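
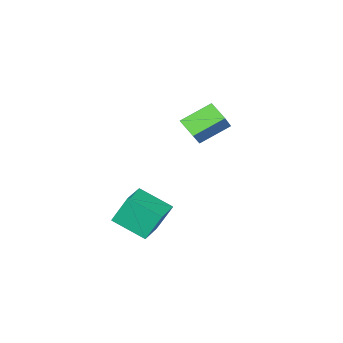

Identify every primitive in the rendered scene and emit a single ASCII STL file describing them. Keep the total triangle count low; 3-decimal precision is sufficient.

solid 
facet normal -0.525 -0.523 -0.671
outer loop
vertex -1.279 -1.467 0.863
vertex -2.954 -1.063 1.859
vertex -1.434 -0.441 0.185
endloop
endfacet
facet normal 0.842 -0.203 -0.500
outer loop
vertex -0.326 0.663 1.601
vertex -1.279 -1.467 0.863
vertex -1.434 -0.441 0.185
endloop
endfacet
facet normal -0.526 -0.523 -0.671
outer loop
vertex -1.434 -0.441 0.185
vertex -2.954 -1.063 1.859
vertex -3.109 -0.036 1.181
endloop
endfacet
facet normal -0.125 0.828 -0.547
outer loop
vertex -3.109 -0.036 1.181
vertex -0.326 0.663 1.601
vertex -1.434 -0.441 0.185
endloop
endfacet
facet normal 0.126 -0.828 0.547
outer loop
vertex -1.279 -1.467 0.863
vertex -1.846 0.041 3.275
vertex -2.954 -1.063 1.859
endloop
endfacet
facet normal 0.842 -0.203 -0.500
outer loop
vertex -0.171 -0.364 2.279
vertex -1.279 -1.467 0.863
vertex -0.326 0.663 1.601
endloop
endfacet
facet normal 0.125 -0.828 0.547
outer loop
vertex -0.171 -0.364 2.279
vertex -1.846 0.041 3.275
vertex -1.279 -1.467 0.863
endloop
endfacet
facet normal -0.842 0.203 0.500
outer loop
vertex -2.954 -1.063 1.859
vertex -1.846 0.041 3.275
vertex -3.109 -0.036 1.181
endloop
endfacet
facet normal -0.125 0.828 -0.547
outer loop
vertex -2.001 1.067 2.597
vertex -0.326 0.663 1.601
vertex -3.109 -0.036 1.181
endloop
endfacet
facet normal -0.842 0.203 0.500
outer loop
vertex -3.109 -0.036 1.181
vertex -1.846 0.041 3.275
vertex -2.001 1.067 2.597
endloop
endfacet
facet normal 0.525 0.523 0.672
outer loop
vertex -2.001 1.067 2.597
vertex -0.171 -0.364 2.279
vertex -0.326 0.663 1.601
endloop
endfacet
facet normal 0.526 0.523 0.671
outer loop
vertex -1.846 0.041 3.275
vertex -0.171 -0.364 2.279
vertex -2.001 1.067 2.597
endloop
endfacet
facet normal -0.507 0.746 -0.432
outer loop
vertex 2.491 3.268 -1.37
vertex 3.683 4.166 -1.218
vertex 3.123 2.716 -3.064
endloop
endfacet
facet normal -0.795 -0.599 -0.101
outer loop
vertex 4.157 1.194 -2.182
vertex 2.491 3.268 -1.37
vertex 3.123 2.716 -3.064
endloop
endfacet
facet normal -0.507 0.746 -0.432
outer loop
vertex 3.123 2.716 -3.064
vertex 3.683 4.166 -1.218
vertex 4.315 3.614 -2.911
endloop
endfacet
facet normal 0.335 -0.292 -0.896
outer loop
vertex 4.315 3.614 -2.911
vertex 4.157 1.194 -2.182
vertex 3.123 2.716 -3.064
endloop
endfacet
facet normal -0.334 0.292 0.896
outer loop
vertex 2.491 3.268 -1.37
vertex 4.717 2.644 -0.336
vertex 3.683 4.166 -1.218
endloop
endfacet
facet normal -0.795 -0.599 -0.101
outer loop
vertex 3.525 1.746 -0.489
vertex 2.491 3.268 -1.37
vertex 4.157 1.194 -2.182
endloop
endfacet
facet normal -0.335 0.291 0.896
outer loop
vertex 3.525 1.746 -0.489
vertex 4.717 2.644 -0.336
vertex 2.491 3.268 -1.37
endloop
endfacet
facet normal 0.795 0.599 0.101
outer loop
vertex 3.683 4.166 -1.218
vertex 4.717 2.644 -0.336
vertex 4.315 3.614 -2.911
endloop
endfacet
facet normal 0.334 -0.292 -0.896
outer loop
vertex 5.349 2.092 -2.03
vertex 4.157 1.194 -2.182
vertex 4.315 3.614 -2.911
endloop
endfacet
facet normal 0.795 0.599 0.101
outer loop
vertex 4.315 3.614 -2.911
vertex 4.717 2.644 -0.336
vertex 5.349 2.092 -2.03
endloop
endfacet
facet normal 0.507 -0.746 0.432
outer loop
vertex 5.349 2.092 -2.03
vertex 3.525 1.746 -0.489
vertex 4.157 1.194 -2.182
endloop
endfacet
facet normal 0.507 -0.746 0.432
outer loop
vertex 4.717 2.644 -0.336
vertex 3.525 1.746 -0.489
vertex 5.349 2.092 -2.03
endloop
endfacet

endsolid


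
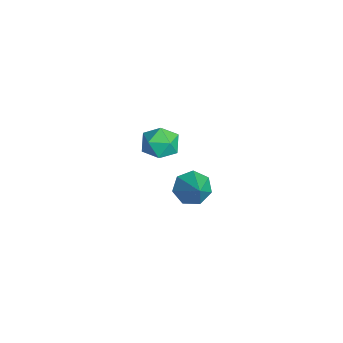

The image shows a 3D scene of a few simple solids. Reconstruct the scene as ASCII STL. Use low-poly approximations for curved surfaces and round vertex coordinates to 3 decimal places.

solid 
facet normal 0.178 0.558 0.811
outer loop
vertex -3.715 -1.871 -1.745
vertex -3.803 -2.847 -1.054
vertex -2.74 -2.527 -1.507
endloop
endfacet
facet normal 0.502 0.832 0.238
outer loop
vertex -3.715 -1.871 -1.745
vertex -2.74 -2.527 -1.507
vertex -2.921 -2.102 -2.613
endloop
endfacet
facet normal 0.003 0.967 -0.255
outer loop
vertex -3.715 -1.871 -1.745
vertex -2.921 -2.102 -2.613
vertex -4.096 -2.159 -2.844
endloop
endfacet
facet normal -0.630 0.776 0.015
outer loop
vertex -3.715 -1.871 -1.745
vertex -4.096 -2.159 -2.844
vertex -4.641 -2.62 -1.881
endloop
endfacet
facet normal -0.522 0.524 0.673
outer loop
vertex -3.715 -1.871 -1.745
vertex -4.641 -2.62 -1.881
vertex -3.803 -2.847 -1.054
endloop
endfacet
facet normal 0.942 0.335 -0.025
outer loop
vertex -2.921 -2.102 -2.613
vertex -2.74 -2.527 -1.507
vertex -2.519 -3.22 -2.459
endloop
endfacet
facet normal 0.417 -0.109 0.902
outer loop
vertex -2.74 -2.527 -1.507
vertex -3.803 -2.847 -1.054
vertex -3.064 -3.681 -1.496
endloop
endfacet
facet normal -0.715 -0.163 0.680
outer loop
vertex -3.803 -2.847 -1.054
vertex -4.641 -2.62 -1.881
vertex -4.239 -3.738 -1.727
endloop
endfacet
facet normal -0.889 0.246 -0.386
outer loop
vertex -4.641 -2.62 -1.881
vertex -4.096 -2.159 -2.844
vertex -4.42 -3.313 -2.833
endloop
endfacet
facet normal 0.135 0.554 -0.821
outer loop
vertex -4.096 -2.159 -2.844
vertex -2.921 -2.102 -2.613
vertex -3.357 -2.993 -3.286
endloop
endfacet
facet normal 0.630 -0.776 -0.015
outer loop
vertex -3.445 -3.969 -2.595
vertex -2.519 -3.22 -2.459
vertex -3.064 -3.681 -1.496
endloop
endfacet
facet normal -0.003 -0.967 0.255
outer loop
vertex -3.445 -3.969 -2.595
vertex -3.064 -3.681 -1.496
vertex -4.239 -3.738 -1.727
endloop
endfacet
facet normal -0.502 -0.832 -0.238
outer loop
vertex -3.445 -3.969 -2.595
vertex -4.239 -3.738 -1.727
vertex -4.42 -3.313 -2.833
endloop
endfacet
facet normal -0.178 -0.558 -0.811
outer loop
vertex -3.445 -3.969 -2.595
vertex -4.42 -3.313 -2.833
vertex -3.357 -2.993 -3.286
endloop
endfacet
facet normal 0.522 -0.524 -0.673
outer loop
vertex -3.445 -3.969 -2.595
vertex -3.357 -2.993 -3.286
vertex -2.519 -3.22 -2.459
endloop
endfacet
facet normal 0.889 -0.246 0.386
outer loop
vertex -3.064 -3.681 -1.496
vertex -2.519 -3.22 -2.459
vertex -2.74 -2.527 -1.507
endloop
endfacet
facet normal -0.135 -0.554 0.821
outer loop
vertex -4.239 -3.738 -1.727
vertex -3.064 -3.681 -1.496
vertex -3.803 -2.847 -1.054
endloop
endfacet
facet normal -0.942 -0.335 0.025
outer loop
vertex -4.42 -3.313 -2.833
vertex -4.239 -3.738 -1.727
vertex -4.641 -2.62 -1.881
endloop
endfacet
facet normal -0.417 0.109 -0.902
outer loop
vertex -3.357 -2.993 -3.286
vertex -4.42 -3.313 -2.833
vertex -4.096 -2.159 -2.844
endloop
endfacet
facet normal 0.715 0.163 -0.680
outer loop
vertex -2.519 -3.22 -2.459
vertex -3.357 -2.993 -3.286
vertex -2.921 -2.102 -2.613
endloop
endfacet
facet normal -0.785 -0.023 -0.619
outer loop
vertex 3.252 -2.222 -1.115
vertex 2.624 -2.503 -0.309
vertex 2.865 -1.529 -0.65
endloop
endfacet
facet normal 0.746 0.604 -0.280
outer loop
vertex 3.252 -2.222 -1.115
vertex 2.865 -1.529 -0.65
vertex 4.216 -2.457 0.949
endloop
endfacet
facet normal -0.785 -0.023 -0.619
outer loop
vertex 2.865 -1.529 -0.65
vertex 2.624 -2.503 -0.309
vertex 2.297 -1.569 0.071
endloop
endfacet
facet normal 0.294 0.913 0.282
outer loop
vertex 2.865 -1.529 -0.65
vertex 2.297 -1.569 0.071
vertex 4.216 -2.457 0.949
endloop
endfacet
facet normal -0.785 -0.023 -0.620
outer loop
vertex 2.297 -1.569 0.071
vertex 2.624 -2.503 -0.309
vertex 1.974 -2.312 0.507
endloop
endfacet
facet normal -0.129 0.543 0.830
outer loop
vertex 2.297 -1.569 0.071
vertex 1.974 -2.312 0.507
vertex 4.216 -2.457 0.949
endloop
endfacet
facet normal -0.785 -0.023 -0.620
outer loop
vertex 1.974 -2.312 0.507
vertex 2.624 -2.503 -0.309
vertex 2.141 -3.199 0.328
endloop
endfacet
facet normal -0.203 -0.230 0.952
outer loop
vertex 1.974 -2.312 0.507
vertex 2.141 -3.199 0.328
vertex 4.216 -2.457 0.949
endloop
endfacet
facet normal -0.785 -0.023 -0.620
outer loop
vertex 2.141 -3.199 0.328
vertex 2.624 -2.503 -0.309
vertex 2.671 -3.562 -0.33
endloop
endfacet
facet normal 0.127 -0.821 0.556
outer loop
vertex 2.141 -3.199 0.328
vertex 2.671 -3.562 -0.33
vertex 4.216 -2.457 0.949
endloop
endfacet
facet normal -0.785 -0.023 -0.619
outer loop
vertex 2.671 -3.562 -0.33
vertex 2.624 -2.503 -0.309
vertex 3.166 -3.127 -0.973
endloop
endfacet
facet normal 0.613 -0.787 -0.061
outer loop
vertex 2.671 -3.562 -0.33
vertex 3.166 -3.127 -0.973
vertex 4.216 -2.457 0.949
endloop
endfacet
facet normal -0.785 -0.023 -0.619
outer loop
vertex 3.166 -3.127 -0.973
vertex 2.624 -2.503 -0.309
vertex 3.252 -2.222 -1.115
endloop
endfacet
facet normal 0.889 -0.152 -0.432
outer loop
vertex 3.166 -3.127 -0.973
vertex 3.252 -2.222 -1.115
vertex 4.216 -2.457 0.949
endloop
endfacet

endsolid


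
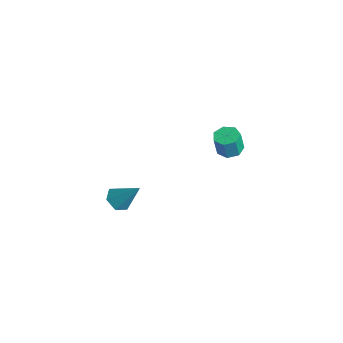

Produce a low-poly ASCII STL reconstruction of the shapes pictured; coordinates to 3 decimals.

solid 
facet normal -0.488 -0.433 -0.758
outer loop
vertex 3.449 -3.246 2.328
vertex 2.894 -3.484 2.821
vertex 2.83 -2.792 2.467
endloop
endfacet
facet normal 0.508 0.795 -0.332
outer loop
vertex 3.449 -3.246 2.328
vertex 2.83 -2.792 2.467
vertex 3.806 -2.676 4.239
endloop
endfacet
facet normal -0.488 -0.433 -0.758
outer loop
vertex 2.83 -2.792 2.467
vertex 2.894 -3.484 2.821
vertex 2.275 -3.031 2.961
endloop
endfacet
facet normal -0.310 0.945 0.109
outer loop
vertex 2.83 -2.792 2.467
vertex 2.275 -3.031 2.961
vertex 3.806 -2.676 4.239
endloop
endfacet
facet normal -0.488 -0.433 -0.758
outer loop
vertex 2.275 -3.031 2.961
vertex 2.894 -3.484 2.821
vertex 2.339 -3.723 3.315
endloop
endfacet
facet normal -0.652 0.297 0.698
outer loop
vertex 2.275 -3.031 2.961
vertex 2.339 -3.723 3.315
vertex 3.806 -2.676 4.239
endloop
endfacet
facet normal -0.488 -0.432 -0.758
outer loop
vertex 2.339 -3.723 3.315
vertex 2.894 -3.484 2.821
vertex 2.958 -4.177 3.175
endloop
endfacet
facet normal -0.176 -0.501 0.847
outer loop
vertex 2.339 -3.723 3.315
vertex 2.958 -4.177 3.175
vertex 3.806 -2.676 4.239
endloop
endfacet
facet normal -0.489 -0.432 -0.758
outer loop
vertex 2.958 -4.177 3.175
vertex 2.894 -3.484 2.821
vertex 3.512 -3.938 2.681
endloop
endfacet
facet normal 0.642 -0.650 0.406
outer loop
vertex 2.958 -4.177 3.175
vertex 3.512 -3.938 2.681
vertex 3.806 -2.676 4.239
endloop
endfacet
facet normal -0.489 -0.431 -0.758
outer loop
vertex 3.512 -3.938 2.681
vertex 2.894 -3.484 2.821
vertex 3.449 -3.246 2.328
endloop
endfacet
facet normal 0.983 -0.004 -0.183
outer loop
vertex 3.512 -3.938 2.681
vertex 3.449 -3.246 2.328
vertex 3.806 -2.676 4.239
endloop
endfacet
facet normal -0.021 0.187 -0.982
outer loop
vertex 2.055 4.079 2.452
vertex 1.297 3.942 2.442
vertex 1.663 4.609 2.561
endloop
endfacet
facet normal 0.810 0.579 0.094
outer loop
vertex 2.055 4.079 2.452
vertex 1.663 4.609 2.561
vertex 2.081 3.835 3.729
endloop
endfacet
facet normal 0.809 0.580 0.095
outer loop
vertex 2.081 3.835 3.729
vertex 1.663 4.609 2.561
vertex 1.688 4.365 3.838
endloop
endfacet
facet normal 0.020 -0.187 0.982
outer loop
vertex 2.081 3.835 3.729
vertex 1.688 4.365 3.838
vertex 1.323 3.698 3.718
endloop
endfacet
facet normal -0.020 0.186 -0.982
outer loop
vertex 1.663 4.609 2.561
vertex 1.297 3.942 2.442
vertex 0.995 4.636 2.58
endloop
endfacet
facet normal 0.045 0.981 0.187
outer loop
vertex 1.663 4.609 2.561
vertex 0.995 4.636 2.58
vertex 1.688 4.365 3.838
endloop
endfacet
facet normal 0.046 0.981 0.186
outer loop
vertex 1.688 4.365 3.838
vertex 0.995 4.636 2.58
vertex 1.021 4.393 3.857
endloop
endfacet
facet normal 0.020 -0.188 0.982
outer loop
vertex 1.688 4.365 3.838
vertex 1.021 4.393 3.857
vertex 1.323 3.698 3.718
endloop
endfacet
facet normal -0.020 0.187 -0.982
outer loop
vertex 0.995 4.636 2.58
vertex 1.297 3.942 2.442
vertex 0.555 4.141 2.495
endloop
endfacet
facet normal -0.752 0.645 0.138
outer loop
vertex 0.995 4.636 2.58
vertex 0.555 4.141 2.495
vertex 1.021 4.393 3.857
endloop
endfacet
facet normal -0.753 0.644 0.138
outer loop
vertex 1.021 4.393 3.857
vertex 0.555 4.141 2.495
vertex 0.581 3.897 3.771
endloop
endfacet
facet normal 0.020 -0.188 0.982
outer loop
vertex 1.021 4.393 3.857
vertex 0.581 3.897 3.771
vertex 1.323 3.698 3.718
endloop
endfacet
facet normal -0.020 0.188 -0.982
outer loop
vertex 0.555 4.141 2.495
vertex 1.297 3.942 2.442
vertex 0.674 3.496 2.369
endloop
endfacet
facet normal -0.984 -0.179 -0.014
outer loop
vertex 0.555 4.141 2.495
vertex 0.674 3.496 2.369
vertex 0.581 3.897 3.771
endloop
endfacet
facet normal -0.984 -0.179 -0.014
outer loop
vertex 0.581 3.897 3.771
vertex 0.674 3.496 2.369
vertex 0.7 3.252 3.646
endloop
endfacet
facet normal 0.020 -0.187 0.982
outer loop
vertex 0.581 3.897 3.771
vertex 0.7 3.252 3.646
vertex 1.323 3.698 3.718
endloop
endfacet
facet normal -0.019 0.188 -0.982
outer loop
vertex 0.674 3.496 2.369
vertex 1.297 3.942 2.442
vertex 1.262 3.186 2.298
endloop
endfacet
facet normal -0.475 -0.866 -0.156
outer loop
vertex 0.674 3.496 2.369
vertex 1.262 3.186 2.298
vertex 0.7 3.252 3.646
endloop
endfacet
facet normal -0.474 -0.867 -0.155
outer loop
vertex 0.7 3.252 3.646
vertex 1.262 3.186 2.298
vertex 1.288 2.943 3.575
endloop
endfacet
facet normal 0.020 -0.187 0.982
outer loop
vertex 0.7 3.252 3.646
vertex 1.288 2.943 3.575
vertex 1.323 3.698 3.718
endloop
endfacet
facet normal -0.020 0.188 -0.982
outer loop
vertex 1.262 3.186 2.298
vertex 1.297 3.942 2.442
vertex 1.876 3.446 2.335
endloop
endfacet
facet normal 0.393 -0.902 -0.180
outer loop
vertex 1.262 3.186 2.298
vertex 1.876 3.446 2.335
vertex 1.288 2.943 3.575
endloop
endfacet
facet normal 0.391 -0.902 -0.180
outer loop
vertex 1.288 2.943 3.575
vertex 1.876 3.446 2.335
vertex 1.902 3.202 3.612
endloop
endfacet
facet normal 0.020 -0.187 0.982
outer loop
vertex 1.288 2.943 3.575
vertex 1.902 3.202 3.612
vertex 1.323 3.698 3.718
endloop
endfacet
facet normal -0.021 0.187 -0.982
outer loop
vertex 1.876 3.446 2.335
vertex 1.297 3.942 2.442
vertex 2.055 4.079 2.452
endloop
endfacet
facet normal 0.963 -0.260 -0.069
outer loop
vertex 1.876 3.446 2.335
vertex 2.055 4.079 2.452
vertex 1.902 3.202 3.612
endloop
endfacet
facet normal 0.963 -0.260 -0.069
outer loop
vertex 1.902 3.202 3.612
vertex 2.055 4.079 2.452
vertex 2.081 3.835 3.729
endloop
endfacet
facet normal 0.020 -0.187 0.982
outer loop
vertex 1.902 3.202 3.612
vertex 2.081 3.835 3.729
vertex 1.323 3.698 3.718
endloop
endfacet

endsolid


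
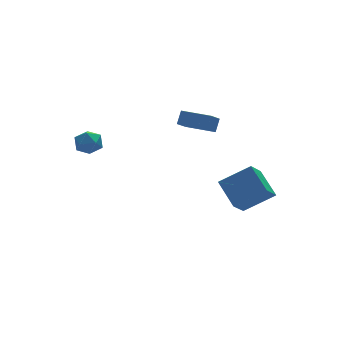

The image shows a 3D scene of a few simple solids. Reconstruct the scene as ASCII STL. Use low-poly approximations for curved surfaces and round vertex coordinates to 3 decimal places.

solid 
facet normal -0.448 -0.411 -0.794
outer loop
vertex 2.627 0.119 3.106
vertex 1.493 1.476 3.043
vertex 3.4 0.73 2.354
endloop
endfacet
facet normal 0.641 -0.767 0.036
outer loop
vertex 3.807 1.104 3.077
vertex 2.627 0.119 3.106
vertex 3.4 0.73 2.354
endloop
endfacet
facet normal -0.448 -0.411 -0.794
outer loop
vertex 3.4 0.73 2.354
vertex 1.493 1.476 3.043
vertex 2.266 2.087 2.291
endloop
endfacet
facet normal 0.624 0.493 -0.606
outer loop
vertex 2.266 2.087 2.291
vertex 3.807 1.104 3.077
vertex 3.4 0.73 2.354
endloop
endfacet
facet normal -0.624 -0.493 0.606
outer loop
vertex 2.627 0.119 3.106
vertex 1.9 1.85 3.766
vertex 1.493 1.476 3.043
endloop
endfacet
facet normal 0.641 -0.767 0.036
outer loop
vertex 3.034 0.493 3.829
vertex 2.627 0.119 3.106
vertex 3.807 1.104 3.077
endloop
endfacet
facet normal -0.624 -0.493 0.606
outer loop
vertex 3.034 0.493 3.829
vertex 1.9 1.85 3.766
vertex 2.627 0.119 3.106
endloop
endfacet
facet normal -0.641 0.767 -0.036
outer loop
vertex 1.493 1.476 3.043
vertex 1.9 1.85 3.766
vertex 2.266 2.087 2.291
endloop
endfacet
facet normal 0.624 0.493 -0.606
outer loop
vertex 2.673 2.461 3.014
vertex 3.807 1.104 3.077
vertex 2.266 2.087 2.291
endloop
endfacet
facet normal -0.641 0.767 -0.036
outer loop
vertex 2.266 2.087 2.291
vertex 1.9 1.85 3.766
vertex 2.673 2.461 3.014
endloop
endfacet
facet normal 0.448 0.411 0.794
outer loop
vertex 2.673 2.461 3.014
vertex 3.034 0.493 3.829
vertex 3.807 1.104 3.077
endloop
endfacet
facet normal 0.448 0.411 0.794
outer loop
vertex 1.9 1.85 3.766
vertex 3.034 0.493 3.829
vertex 2.673 2.461 3.014
endloop
endfacet
facet normal -0.586 -0.454 0.672
outer loop
vertex 3.812 -2.717 1.606
vertex 2.181 -2.211 0.526
vertex 3.948 -4.29 0.662
endloop
endfacet
facet normal 0.807 -0.251 0.534
outer loop
vertex 4.879 -3.569 -0.406
vertex 3.812 -2.717 1.606
vertex 3.948 -4.29 0.662
endloop
endfacet
facet normal -0.585 -0.454 0.672
outer loop
vertex 3.948 -4.29 0.662
vertex 2.181 -2.211 0.526
vertex 2.317 -3.784 -0.417
endloop
endfacet
facet normal 0.074 -0.855 -0.513
outer loop
vertex 2.317 -3.784 -0.417
vertex 4.879 -3.569 -0.406
vertex 3.948 -4.29 0.662
endloop
endfacet
facet normal -0.074 0.855 0.513
outer loop
vertex 3.812 -2.717 1.606
vertex 3.112 -1.49 -0.542
vertex 2.181 -2.211 0.526
endloop
endfacet
facet normal 0.807 -0.250 0.534
outer loop
vertex 4.743 -1.996 0.537
vertex 3.812 -2.717 1.606
vertex 4.879 -3.569 -0.406
endloop
endfacet
facet normal -0.074 0.855 0.513
outer loop
vertex 4.743 -1.996 0.537
vertex 3.112 -1.49 -0.542
vertex 3.812 -2.717 1.606
endloop
endfacet
facet normal -0.807 0.251 -0.534
outer loop
vertex 2.181 -2.211 0.526
vertex 3.112 -1.49 -0.542
vertex 2.317 -3.784 -0.417
endloop
endfacet
facet normal 0.074 -0.855 -0.513
outer loop
vertex 3.248 -3.063 -1.486
vertex 4.879 -3.569 -0.406
vertex 2.317 -3.784 -0.417
endloop
endfacet
facet normal -0.807 0.251 -0.534
outer loop
vertex 2.317 -3.784 -0.417
vertex 3.112 -1.49 -0.542
vertex 3.248 -3.063 -1.486
endloop
endfacet
facet normal 0.586 0.453 -0.672
outer loop
vertex 3.248 -3.063 -1.486
vertex 4.743 -1.996 0.537
vertex 4.879 -3.569 -0.406
endloop
endfacet
facet normal 0.585 0.454 -0.672
outer loop
vertex 3.112 -1.49 -0.542
vertex 4.743 -1.996 0.537
vertex 3.248 -3.063 -1.486
endloop
endfacet
facet normal 0.383 0.272 0.883
outer loop
vertex -2.996 2.988 2.741
vertex -3.324 2.288 3.099
vertex -2.541 2.268 2.765
endloop
endfacet
facet normal 0.788 0.509 0.346
outer loop
vertex -2.996 2.988 2.741
vertex -2.541 2.268 2.765
vertex -2.542 2.748 2.061
endloop
endfacet
facet normal 0.380 0.922 -0.072
outer loop
vertex -2.996 2.988 2.741
vertex -2.542 2.748 2.061
vertex -3.327 3.064 1.961
endloop
endfacet
facet normal -0.275 0.938 0.208
outer loop
vertex -2.996 2.988 2.741
vertex -3.327 3.064 1.961
vertex -3.81 2.78 2.602
endloop
endfacet
facet normal -0.273 0.536 0.798
outer loop
vertex -2.996 2.988 2.741
vertex -3.81 2.78 2.602
vertex -3.324 2.288 3.099
endloop
endfacet
facet normal 0.998 -0.054 -0.038
outer loop
vertex -2.542 2.748 2.061
vertex -2.541 2.268 2.765
vertex -2.59 1.9 1.998
endloop
endfacet
facet normal 0.343 -0.440 0.830
outer loop
vertex -2.541 2.268 2.765
vertex -3.324 2.288 3.099
vertex -3.073 1.616 2.639
endloop
endfacet
facet normal -0.720 -0.011 0.694
outer loop
vertex -3.324 2.288 3.099
vertex -3.81 2.78 2.602
vertex -3.858 1.932 2.539
endloop
endfacet
facet normal -0.723 0.640 -0.261
outer loop
vertex -3.81 2.78 2.602
vertex -3.327 3.064 1.961
vertex -3.859 2.412 1.835
endloop
endfacet
facet normal 0.338 0.614 -0.713
outer loop
vertex -3.327 3.064 1.961
vertex -2.542 2.748 2.061
vertex -3.076 2.392 1.501
endloop
endfacet
facet normal 0.275 -0.938 -0.208
outer loop
vertex -3.404 1.692 1.859
vertex -2.59 1.9 1.998
vertex -3.073 1.616 2.639
endloop
endfacet
facet normal -0.380 -0.922 0.072
outer loop
vertex -3.404 1.692 1.859
vertex -3.073 1.616 2.639
vertex -3.858 1.932 2.539
endloop
endfacet
facet normal -0.788 -0.509 -0.346
outer loop
vertex -3.404 1.692 1.859
vertex -3.858 1.932 2.539
vertex -3.859 2.412 1.835
endloop
endfacet
facet normal -0.383 -0.272 -0.883
outer loop
vertex -3.404 1.692 1.859
vertex -3.859 2.412 1.835
vertex -3.076 2.392 1.501
endloop
endfacet
facet normal 0.273 -0.536 -0.798
outer loop
vertex -3.404 1.692 1.859
vertex -3.076 2.392 1.501
vertex -2.59 1.9 1.998
endloop
endfacet
facet normal 0.723 -0.640 0.261
outer loop
vertex -3.073 1.616 2.639
vertex -2.59 1.9 1.998
vertex -2.541 2.268 2.765
endloop
endfacet
facet normal -0.338 -0.614 0.713
outer loop
vertex -3.858 1.932 2.539
vertex -3.073 1.616 2.639
vertex -3.324 2.288 3.099
endloop
endfacet
facet normal -0.998 0.054 0.038
outer loop
vertex -3.859 2.412 1.835
vertex -3.858 1.932 2.539
vertex -3.81 2.78 2.602
endloop
endfacet
facet normal -0.343 0.440 -0.830
outer loop
vertex -3.076 2.392 1.501
vertex -3.859 2.412 1.835
vertex -3.327 3.064 1.961
endloop
endfacet
facet normal 0.720 0.011 -0.694
outer loop
vertex -2.59 1.9 1.998
vertex -3.076 2.392 1.501
vertex -2.542 2.748 2.061
endloop
endfacet

endsolid


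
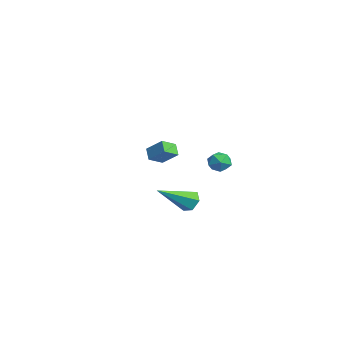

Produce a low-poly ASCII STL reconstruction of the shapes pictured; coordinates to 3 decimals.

solid 
facet normal -0.183 0.841 -0.508
outer loop
vertex 4.022 -0.591 -1.657
vertex 3.459 -0.511 -1.322
vertex 4.02 -0.25 -1.092
endloop
endfacet
facet normal 0.997 -0.070 0.046
outer loop
vertex 4.022 -0.591 -1.657
vertex 4.02 -0.25 -1.092
vertex 3.841 -2.269 -0.258
endloop
endfacet
facet normal -0.183 0.841 -0.508
outer loop
vertex 4.02 -0.25 -1.092
vertex 3.459 -0.511 -1.322
vertex 3.457 -0.17 -0.757
endloop
endfacet
facet normal 0.520 0.286 0.805
outer loop
vertex 4.02 -0.25 -1.092
vertex 3.457 -0.17 -0.757
vertex 3.841 -2.269 -0.258
endloop
endfacet
facet normal -0.182 0.842 -0.509
outer loop
vertex 3.457 -0.17 -0.757
vertex 3.459 -0.511 -1.322
vertex 2.896 -0.43 -0.987
endloop
endfacet
facet normal -0.428 0.134 0.894
outer loop
vertex 3.457 -0.17 -0.757
vertex 2.896 -0.43 -0.987
vertex 3.841 -2.269 -0.258
endloop
endfacet
facet normal -0.182 0.841 -0.510
outer loop
vertex 2.896 -0.43 -0.987
vertex 3.459 -0.511 -1.322
vertex 2.899 -0.772 -1.552
endloop
endfacet
facet normal -0.900 -0.375 0.222
outer loop
vertex 2.896 -0.43 -0.987
vertex 2.899 -0.772 -1.552
vertex 3.841 -2.269 -0.258
endloop
endfacet
facet normal -0.183 0.841 -0.509
outer loop
vertex 2.899 -0.772 -1.552
vertex 3.459 -0.511 -1.322
vertex 3.462 -0.852 -1.887
endloop
endfacet
facet normal -0.423 -0.730 -0.537
outer loop
vertex 2.899 -0.772 -1.552
vertex 3.462 -0.852 -1.887
vertex 3.841 -2.269 -0.258
endloop
endfacet
facet normal -0.183 0.841 -0.509
outer loop
vertex 3.462 -0.852 -1.887
vertex 3.459 -0.511 -1.322
vertex 4.022 -0.591 -1.657
endloop
endfacet
facet normal 0.526 -0.577 -0.625
outer loop
vertex 3.462 -0.852 -1.887
vertex 4.022 -0.591 -1.657
vertex 3.841 -2.269 -0.258
endloop
endfacet
facet normal -0.270 0.658 0.703
outer loop
vertex 1.857 1.992 0.614
vertex 1.628 1.48 1.005
vertex 2.277 1.688 1.06
endloop
endfacet
facet normal 0.294 0.896 0.334
outer loop
vertex 1.857 1.992 0.614
vertex 2.277 1.688 1.06
vertex 2.501 1.848 0.434
endloop
endfacet
facet normal 0.108 0.929 -0.355
outer loop
vertex 1.857 1.992 0.614
vertex 2.501 1.848 0.434
vertex 1.99 1.739 -0.007
endloop
endfacet
facet normal -0.569 0.712 -0.412
outer loop
vertex 1.857 1.992 0.614
vertex 1.99 1.739 -0.007
vertex 1.451 1.512 0.346
endloop
endfacet
facet normal -0.803 0.544 0.242
outer loop
vertex 1.857 1.992 0.614
vertex 1.451 1.512 0.346
vertex 1.628 1.48 1.005
endloop
endfacet
facet normal 0.818 0.415 0.399
outer loop
vertex 2.501 1.848 0.434
vertex 2.277 1.688 1.06
vertex 2.669 1.248 0.714
endloop
endfacet
facet normal -0.094 0.031 0.995
outer loop
vertex 2.277 1.688 1.06
vertex 1.628 1.48 1.005
vertex 2.13 1.021 1.067
endloop
endfacet
facet normal -0.956 -0.151 0.250
outer loop
vertex 1.628 1.48 1.005
vertex 1.451 1.512 0.346
vertex 1.619 0.912 0.626
endloop
endfacet
facet normal -0.579 0.119 -0.807
outer loop
vertex 1.451 1.512 0.346
vertex 1.99 1.739 -0.007
vertex 1.843 1.072 0.0
endloop
endfacet
facet normal 0.517 0.469 -0.716
outer loop
vertex 1.99 1.739 -0.007
vertex 2.501 1.848 0.434
vertex 2.492 1.28 0.055
endloop
endfacet
facet normal 0.569 -0.712 0.412
outer loop
vertex 2.263 0.768 0.446
vertex 2.669 1.248 0.714
vertex 2.13 1.021 1.067
endloop
endfacet
facet normal -0.108 -0.929 0.355
outer loop
vertex 2.263 0.768 0.446
vertex 2.13 1.021 1.067
vertex 1.619 0.912 0.626
endloop
endfacet
facet normal -0.294 -0.896 -0.334
outer loop
vertex 2.263 0.768 0.446
vertex 1.619 0.912 0.626
vertex 1.843 1.072 0.0
endloop
endfacet
facet normal 0.270 -0.658 -0.703
outer loop
vertex 2.263 0.768 0.446
vertex 1.843 1.072 0.0
vertex 2.492 1.28 0.055
endloop
endfacet
facet normal 0.803 -0.544 -0.242
outer loop
vertex 2.263 0.768 0.446
vertex 2.492 1.28 0.055
vertex 2.669 1.248 0.714
endloop
endfacet
facet normal 0.579 -0.119 0.807
outer loop
vertex 2.13 1.021 1.067
vertex 2.669 1.248 0.714
vertex 2.277 1.688 1.06
endloop
endfacet
facet normal -0.517 -0.469 0.716
outer loop
vertex 1.619 0.912 0.626
vertex 2.13 1.021 1.067
vertex 1.628 1.48 1.005
endloop
endfacet
facet normal -0.818 -0.415 -0.399
outer loop
vertex 1.843 1.072 0.0
vertex 1.619 0.912 0.626
vertex 1.451 1.512 0.346
endloop
endfacet
facet normal 0.094 -0.031 -0.995
outer loop
vertex 2.492 1.28 0.055
vertex 1.843 1.072 0.0
vertex 1.99 1.739 -0.007
endloop
endfacet
facet normal 0.956 0.151 -0.250
outer loop
vertex 2.669 1.248 0.714
vertex 2.492 1.28 0.055
vertex 2.501 1.848 0.434
endloop
endfacet
facet normal -0.748 0.061 0.661
outer loop
vertex -3.861 -0.56 -0.476
vertex -3.171 0.069 0.246
vertex -4.167 0.259 -0.897
endloop
endfacet
facet normal -0.584 -0.533 -0.612
outer loop
vertex -3.569 0.211 -1.426
vertex -3.861 -0.56 -0.476
vertex -4.167 0.259 -0.897
endloop
endfacet
facet normal -0.748 0.060 0.661
outer loop
vertex -4.167 0.259 -0.897
vertex -3.171 0.069 0.246
vertex -3.477 0.888 -0.174
endloop
endfacet
facet normal -0.316 0.844 -0.433
outer loop
vertex -3.477 0.888 -0.174
vertex -3.569 0.211 -1.426
vertex -4.167 0.259 -0.897
endloop
endfacet
facet normal 0.316 -0.844 0.434
outer loop
vertex -3.861 -0.56 -0.476
vertex -2.573 0.021 -0.283
vertex -3.171 0.069 0.246
endloop
endfacet
facet normal -0.585 -0.532 -0.612
outer loop
vertex -3.263 -0.608 -1.006
vertex -3.861 -0.56 -0.476
vertex -3.569 0.211 -1.426
endloop
endfacet
facet normal 0.316 -0.844 0.433
outer loop
vertex -3.263 -0.608 -1.006
vertex -2.573 0.021 -0.283
vertex -3.861 -0.56 -0.476
endloop
endfacet
facet normal 0.584 0.532 0.612
outer loop
vertex -3.171 0.069 0.246
vertex -2.573 0.021 -0.283
vertex -3.477 0.888 -0.174
endloop
endfacet
facet normal -0.316 0.844 -0.433
outer loop
vertex -2.879 0.84 -0.704
vertex -3.569 0.211 -1.426
vertex -3.477 0.888 -0.174
endloop
endfacet
facet normal 0.585 0.533 0.612
outer loop
vertex -3.477 0.888 -0.174
vertex -2.573 0.021 -0.283
vertex -2.879 0.84 -0.704
endloop
endfacet
facet normal 0.747 -0.060 -0.662
outer loop
vertex -2.879 0.84 -0.704
vertex -3.263 -0.608 -1.006
vertex -3.569 0.211 -1.426
endloop
endfacet
facet normal 0.748 -0.060 -0.661
outer loop
vertex -2.573 0.021 -0.283
vertex -3.263 -0.608 -1.006
vertex -2.879 0.84 -0.704
endloop
endfacet

endsolid


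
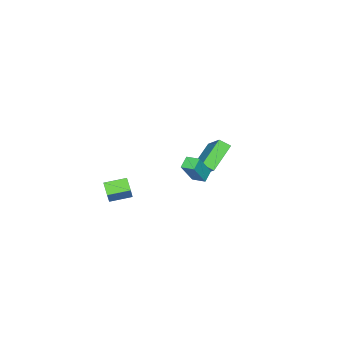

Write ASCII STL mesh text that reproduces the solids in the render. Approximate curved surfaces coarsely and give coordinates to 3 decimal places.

solid 
facet normal -0.528 0.125 -0.840
outer loop
vertex 0.643 2.548 -1.021
vertex 0.674 3.401 -0.914
vertex 1.356 2.579 -1.465
endloop
endfacet
facet normal -0.035 -0.991 -0.125
outer loop
vertex 2.286 2.359 0.014
vertex 0.643 2.548 -1.021
vertex 1.356 2.579 -1.465
endloop
endfacet
facet normal -0.527 0.126 -0.840
outer loop
vertex 1.356 2.579 -1.465
vertex 0.674 3.401 -0.914
vertex 1.387 3.431 -1.357
endloop
endfacet
facet normal 0.848 0.036 -0.528
outer loop
vertex 1.387 3.431 -1.357
vertex 2.286 2.359 0.014
vertex 1.356 2.579 -1.465
endloop
endfacet
facet normal -0.848 -0.035 0.528
outer loop
vertex 0.643 2.548 -1.021
vertex 1.604 3.181 0.565
vertex 0.674 3.401 -0.914
endloop
endfacet
facet normal -0.036 -0.992 -0.125
outer loop
vertex 1.573 2.329 0.457
vertex 0.643 2.548 -1.021
vertex 2.286 2.359 0.014
endloop
endfacet
facet normal -0.848 -0.036 0.528
outer loop
vertex 1.573 2.329 0.457
vertex 1.604 3.181 0.565
vertex 0.643 2.548 -1.021
endloop
endfacet
facet normal 0.036 0.992 0.125
outer loop
vertex 0.674 3.401 -0.914
vertex 1.604 3.181 0.565
vertex 1.387 3.431 -1.357
endloop
endfacet
facet normal 0.848 0.035 -0.528
outer loop
vertex 2.317 3.212 0.121
vertex 2.286 2.359 0.014
vertex 1.387 3.431 -1.357
endloop
endfacet
facet normal 0.035 0.992 0.125
outer loop
vertex 1.387 3.431 -1.357
vertex 1.604 3.181 0.565
vertex 2.317 3.212 0.121
endloop
endfacet
facet normal 0.527 -0.125 0.840
outer loop
vertex 2.317 3.212 0.121
vertex 1.573 2.329 0.457
vertex 2.286 2.359 0.014
endloop
endfacet
facet normal 0.528 -0.126 0.840
outer loop
vertex 1.604 3.181 0.565
vertex 1.573 2.329 0.457
vertex 2.317 3.212 0.121
endloop
endfacet
facet normal -0.814 0.092 0.573
outer loop
vertex -3.477 1.746 -1.086
vertex -3.714 2.407 -1.529
vertex -4.573 0.448 -2.436
endloop
endfacet
facet normal 0.286 -0.796 0.534
outer loop
vertex -2.846 0.253 -3.651
vertex -3.477 1.746 -1.086
vertex -4.573 0.448 -2.436
endloop
endfacet
facet normal -0.815 0.092 0.573
outer loop
vertex -4.573 0.448 -2.436
vertex -3.714 2.407 -1.529
vertex -4.81 1.108 -2.879
endloop
endfacet
facet normal -0.505 -0.599 -0.622
outer loop
vertex -4.81 1.108 -2.879
vertex -2.846 0.253 -3.651
vertex -4.573 0.448 -2.436
endloop
endfacet
facet normal 0.505 0.598 0.622
outer loop
vertex -3.477 1.746 -1.086
vertex -1.987 2.212 -2.744
vertex -3.714 2.407 -1.529
endloop
endfacet
facet normal 0.286 -0.796 0.534
outer loop
vertex -1.75 1.552 -2.301
vertex -3.477 1.746 -1.086
vertex -2.846 0.253 -3.651
endloop
endfacet
facet normal 0.505 0.599 0.622
outer loop
vertex -1.75 1.552 -2.301
vertex -1.987 2.212 -2.744
vertex -3.477 1.746 -1.086
endloop
endfacet
facet normal -0.286 0.796 -0.534
outer loop
vertex -3.714 2.407 -1.529
vertex -1.987 2.212 -2.744
vertex -4.81 1.108 -2.879
endloop
endfacet
facet normal -0.505 -0.598 -0.622
outer loop
vertex -3.083 0.914 -4.094
vertex -2.846 0.253 -3.651
vertex -4.81 1.108 -2.879
endloop
endfacet
facet normal -0.286 0.796 -0.533
outer loop
vertex -4.81 1.108 -2.879
vertex -1.987 2.212 -2.744
vertex -3.083 0.914 -4.094
endloop
endfacet
facet normal 0.814 -0.092 -0.573
outer loop
vertex -3.083 0.914 -4.094
vertex -1.75 1.552 -2.301
vertex -2.846 0.253 -3.651
endloop
endfacet
facet normal 0.815 -0.092 -0.573
outer loop
vertex -1.987 2.212 -2.744
vertex -1.75 1.552 -2.301
vertex -3.083 0.914 -4.094
endloop
endfacet
facet normal -0.555 -0.587 0.589
outer loop
vertex 4.291 -1.471 -1.351
vertex 3.464 -0.435 -1.098
vertex 3.459 -1.851 -2.514
endloop
endfacet
facet normal 0.613 -0.768 -0.187
outer loop
vertex 3.976 -1.305 -3.062
vertex 4.291 -1.471 -1.351
vertex 3.459 -1.851 -2.514
endloop
endfacet
facet normal -0.555 -0.587 0.589
outer loop
vertex 3.459 -1.851 -2.514
vertex 3.464 -0.435 -1.098
vertex 2.632 -0.815 -2.261
endloop
endfacet
facet normal -0.562 -0.257 -0.786
outer loop
vertex 2.632 -0.815 -2.261
vertex 3.976 -1.305 -3.062
vertex 3.459 -1.851 -2.514
endloop
endfacet
facet normal 0.562 0.257 0.786
outer loop
vertex 4.291 -1.471 -1.351
vertex 3.981 0.111 -1.646
vertex 3.464 -0.435 -1.098
endloop
endfacet
facet normal 0.613 -0.768 -0.187
outer loop
vertex 4.808 -0.925 -1.899
vertex 4.291 -1.471 -1.351
vertex 3.976 -1.305 -3.062
endloop
endfacet
facet normal 0.562 0.257 0.786
outer loop
vertex 4.808 -0.925 -1.899
vertex 3.981 0.111 -1.646
vertex 4.291 -1.471 -1.351
endloop
endfacet
facet normal -0.613 0.768 0.187
outer loop
vertex 3.464 -0.435 -1.098
vertex 3.981 0.111 -1.646
vertex 2.632 -0.815 -2.261
endloop
endfacet
facet normal -0.562 -0.257 -0.786
outer loop
vertex 3.149 -0.269 -2.809
vertex 3.976 -1.305 -3.062
vertex 2.632 -0.815 -2.261
endloop
endfacet
facet normal -0.613 0.768 0.187
outer loop
vertex 2.632 -0.815 -2.261
vertex 3.981 0.111 -1.646
vertex 3.149 -0.269 -2.809
endloop
endfacet
facet normal 0.555 0.587 -0.589
outer loop
vertex 3.149 -0.269 -2.809
vertex 4.808 -0.925 -1.899
vertex 3.976 -1.305 -3.062
endloop
endfacet
facet normal 0.555 0.587 -0.589
outer loop
vertex 3.981 0.111 -1.646
vertex 4.808 -0.925 -1.899
vertex 3.149 -0.269 -2.809
endloop
endfacet

endsolid


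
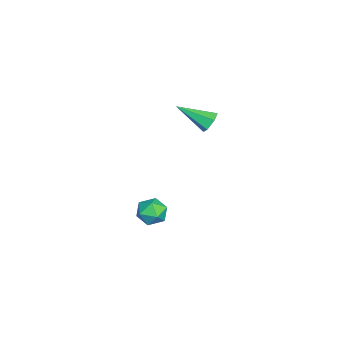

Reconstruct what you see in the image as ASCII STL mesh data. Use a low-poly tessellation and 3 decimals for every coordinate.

solid 
facet normal -0.242 0.444 0.862
outer loop
vertex 1.813 -1.249 -2.775
vertex 1.23 -1.904 -2.601
vertex 2.078 -1.976 -2.326
endloop
endfacet
facet normal 0.436 0.583 0.686
outer loop
vertex 1.813 -1.249 -2.775
vertex 2.078 -1.976 -2.326
vertex 2.603 -1.624 -2.958
endloop
endfacet
facet normal 0.437 0.898 0.045
outer loop
vertex 1.813 -1.249 -2.775
vertex 2.603 -1.624 -2.958
vertex 2.08 -1.336 -3.623
endloop
endfacet
facet normal -0.240 0.955 -0.174
outer loop
vertex 1.813 -1.249 -2.775
vertex 2.08 -1.336 -3.623
vertex 1.231 -1.509 -3.402
endloop
endfacet
facet normal -0.659 0.675 0.332
outer loop
vertex 1.813 -1.249 -2.775
vertex 1.231 -1.509 -3.402
vertex 1.23 -1.904 -2.601
endloop
endfacet
facet normal 0.780 -0.040 0.625
outer loop
vertex 2.603 -1.624 -2.958
vertex 2.078 -1.976 -2.326
vertex 2.509 -2.511 -2.898
endloop
endfacet
facet normal -0.318 -0.264 0.911
outer loop
vertex 2.078 -1.976 -2.326
vertex 1.23 -1.904 -2.601
vertex 1.66 -2.684 -2.677
endloop
endfacet
facet normal -0.993 0.109 0.052
outer loop
vertex 1.23 -1.904 -2.601
vertex 1.231 -1.509 -3.402
vertex 1.137 -2.396 -3.342
endloop
endfacet
facet normal -0.314 0.564 -0.764
outer loop
vertex 1.231 -1.509 -3.402
vertex 2.08 -1.336 -3.623
vertex 1.662 -2.044 -3.974
endloop
endfacet
facet normal 0.781 0.471 -0.410
outer loop
vertex 2.08 -1.336 -3.623
vertex 2.603 -1.624 -2.958
vertex 2.51 -2.116 -3.699
endloop
endfacet
facet normal 0.240 -0.955 0.174
outer loop
vertex 1.927 -2.771 -3.525
vertex 2.509 -2.511 -2.898
vertex 1.66 -2.684 -2.677
endloop
endfacet
facet normal -0.437 -0.898 -0.045
outer loop
vertex 1.927 -2.771 -3.525
vertex 1.66 -2.684 -2.677
vertex 1.137 -2.396 -3.342
endloop
endfacet
facet normal -0.436 -0.583 -0.686
outer loop
vertex 1.927 -2.771 -3.525
vertex 1.137 -2.396 -3.342
vertex 1.662 -2.044 -3.974
endloop
endfacet
facet normal 0.242 -0.444 -0.862
outer loop
vertex 1.927 -2.771 -3.525
vertex 1.662 -2.044 -3.974
vertex 2.51 -2.116 -3.699
endloop
endfacet
facet normal 0.659 -0.675 -0.332
outer loop
vertex 1.927 -2.771 -3.525
vertex 2.51 -2.116 -3.699
vertex 2.509 -2.511 -2.898
endloop
endfacet
facet normal 0.314 -0.564 0.764
outer loop
vertex 1.66 -2.684 -2.677
vertex 2.509 -2.511 -2.898
vertex 2.078 -1.976 -2.326
endloop
endfacet
facet normal -0.781 -0.471 0.410
outer loop
vertex 1.137 -2.396 -3.342
vertex 1.66 -2.684 -2.677
vertex 1.23 -1.904 -2.601
endloop
endfacet
facet normal -0.780 0.040 -0.625
outer loop
vertex 1.662 -2.044 -3.974
vertex 1.137 -2.396 -3.342
vertex 1.231 -1.509 -3.402
endloop
endfacet
facet normal 0.318 0.264 -0.911
outer loop
vertex 2.51 -2.116 -3.699
vertex 1.662 -2.044 -3.974
vertex 2.08 -1.336 -3.623
endloop
endfacet
facet normal 0.993 -0.109 -0.052
outer loop
vertex 2.509 -2.511 -2.898
vertex 2.51 -2.116 -3.699
vertex 2.603 -1.624 -2.958
endloop
endfacet
facet normal 0.051 0.871 -0.489
outer loop
vertex 1.602 1.033 3.763
vertex 1.2 0.795 3.297
vertex 0.949 1.105 3.823
endloop
endfacet
facet normal 0.113 0.212 0.971
outer loop
vertex 1.602 1.033 3.763
vertex 0.949 1.105 3.823
vertex 1.1 -0.895 4.243
endloop
endfacet
facet normal 0.052 0.871 -0.489
outer loop
vertex 0.949 1.105 3.823
vertex 1.2 0.795 3.297
vertex 0.547 0.867 3.356
endloop
endfacet
facet normal -0.774 0.074 0.629
outer loop
vertex 0.949 1.105 3.823
vertex 0.547 0.867 3.356
vertex 1.1 -0.895 4.243
endloop
endfacet
facet normal 0.052 0.872 -0.487
outer loop
vertex 0.547 0.867 3.356
vertex 1.2 0.795 3.297
vertex 0.798 0.558 2.83
endloop
endfacet
facet normal -0.900 -0.385 -0.203
outer loop
vertex 0.547 0.867 3.356
vertex 0.798 0.558 2.83
vertex 1.1 -0.895 4.243
endloop
endfacet
facet normal 0.052 0.872 -0.487
outer loop
vertex 0.798 0.558 2.83
vertex 1.2 0.795 3.297
vertex 1.451 0.486 2.771
endloop
endfacet
facet normal -0.141 -0.705 -0.695
outer loop
vertex 0.798 0.558 2.83
vertex 1.451 0.486 2.771
vertex 1.1 -0.895 4.243
endloop
endfacet
facet normal 0.051 0.872 -0.488
outer loop
vertex 1.451 0.486 2.771
vertex 1.2 0.795 3.297
vertex 1.854 0.723 3.237
endloop
endfacet
facet normal 0.743 -0.567 -0.355
outer loop
vertex 1.451 0.486 2.771
vertex 1.854 0.723 3.237
vertex 1.1 -0.895 4.243
endloop
endfacet
facet normal 0.051 0.871 -0.489
outer loop
vertex 1.854 0.723 3.237
vertex 1.2 0.795 3.297
vertex 1.602 1.033 3.763
endloop
endfacet
facet normal 0.871 -0.107 0.480
outer loop
vertex 1.854 0.723 3.237
vertex 1.602 1.033 3.763
vertex 1.1 -0.895 4.243
endloop
endfacet

endsolid


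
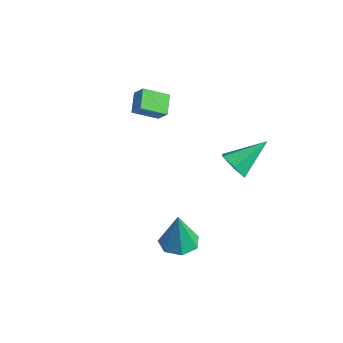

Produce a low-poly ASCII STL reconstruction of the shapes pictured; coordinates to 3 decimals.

solid 
facet normal -0.623 0.620 0.477
outer loop
vertex -4.344 -0.367 3.632
vertex -3.722 0.787 2.944
vertex -4.958 -0.45 2.938
endloop
endfacet
facet normal -0.420 -0.779 0.465
outer loop
vertex -4.198 -1.207 2.356
vertex -4.344 -0.367 3.632
vertex -4.958 -0.45 2.938
endloop
endfacet
facet normal -0.623 0.620 0.477
outer loop
vertex -4.958 -0.45 2.938
vertex -3.722 0.787 2.944
vertex -4.336 0.704 2.25
endloop
endfacet
facet normal -0.660 -0.089 -0.746
outer loop
vertex -4.336 0.704 2.25
vertex -4.198 -1.207 2.356
vertex -4.958 -0.45 2.938
endloop
endfacet
facet normal 0.660 0.089 0.746
outer loop
vertex -4.344 -0.367 3.632
vertex -2.962 0.03 2.362
vertex -3.722 0.787 2.944
endloop
endfacet
facet normal -0.420 -0.779 0.465
outer loop
vertex -3.584 -1.124 3.05
vertex -4.344 -0.367 3.632
vertex -4.198 -1.207 2.356
endloop
endfacet
facet normal 0.660 0.089 0.746
outer loop
vertex -3.584 -1.124 3.05
vertex -2.962 0.03 2.362
vertex -4.344 -0.367 3.632
endloop
endfacet
facet normal 0.420 0.779 -0.465
outer loop
vertex -3.722 0.787 2.944
vertex -2.962 0.03 2.362
vertex -4.336 0.704 2.25
endloop
endfacet
facet normal -0.660 -0.089 -0.746
outer loop
vertex -3.576 -0.053 1.668
vertex -4.198 -1.207 2.356
vertex -4.336 0.704 2.25
endloop
endfacet
facet normal 0.420 0.779 -0.465
outer loop
vertex -4.336 0.704 2.25
vertex -2.962 0.03 2.362
vertex -3.576 -0.053 1.668
endloop
endfacet
facet normal 0.623 -0.620 -0.477
outer loop
vertex -3.576 -0.053 1.668
vertex -3.584 -1.124 3.05
vertex -4.198 -1.207 2.356
endloop
endfacet
facet normal 0.623 -0.620 -0.477
outer loop
vertex -2.962 0.03 2.362
vertex -3.584 -1.124 3.05
vertex -3.576 -0.053 1.668
endloop
endfacet
facet normal -0.192 -0.815 -0.546
outer loop
vertex 2.461 0.231 1.459
vertex 2.18 -0.192 2.189
vertex 1.605 0.274 1.695
endloop
endfacet
facet normal -0.112 0.823 -0.556
outer loop
vertex 2.461 0.231 1.459
vertex 1.605 0.274 1.695
vertex 2.58 1.512 3.331
endloop
endfacet
facet normal -0.192 -0.816 -0.546
outer loop
vertex 1.605 0.274 1.695
vertex 2.18 -0.192 2.189
vertex 1.323 -0.149 2.426
endloop
endfacet
facet normal -0.805 0.592 0.032
outer loop
vertex 1.605 0.274 1.695
vertex 1.323 -0.149 2.426
vertex 2.58 1.512 3.331
endloop
endfacet
facet normal -0.192 -0.816 -0.546
outer loop
vertex 1.323 -0.149 2.426
vertex 2.18 -0.192 2.189
vertex 1.898 -0.615 2.92
endloop
endfacet
facet normal -0.627 0.051 0.777
outer loop
vertex 1.323 -0.149 2.426
vertex 1.898 -0.615 2.92
vertex 2.58 1.512 3.331
endloop
endfacet
facet normal -0.192 -0.816 -0.546
outer loop
vertex 1.898 -0.615 2.92
vertex 2.18 -0.192 2.189
vertex 2.755 -0.658 2.683
endloop
endfacet
facet normal 0.245 -0.259 0.934
outer loop
vertex 1.898 -0.615 2.92
vertex 2.755 -0.658 2.683
vertex 2.58 1.512 3.331
endloop
endfacet
facet normal -0.191 -0.815 -0.546
outer loop
vertex 2.755 -0.658 2.683
vertex 2.18 -0.192 2.189
vertex 3.037 -0.235 1.953
endloop
endfacet
facet normal 0.938 -0.028 0.346
outer loop
vertex 2.755 -0.658 2.683
vertex 3.037 -0.235 1.953
vertex 2.58 1.512 3.331
endloop
endfacet
facet normal -0.191 -0.816 -0.546
outer loop
vertex 3.037 -0.235 1.953
vertex 2.18 -0.192 2.189
vertex 2.461 0.231 1.459
endloop
endfacet
facet normal 0.759 0.514 -0.400
outer loop
vertex 3.037 -0.235 1.953
vertex 2.461 0.231 1.459
vertex 2.58 1.512 3.331
endloop
endfacet
facet normal -0.032 0.053 -0.998
outer loop
vertex 2.143 -2.292 -2.909
vertex 1.207 -2.645 -2.898
vertex 1.515 -1.695 -2.857
endloop
endfacet
facet normal 0.645 0.642 0.415
outer loop
vertex 2.143 -2.292 -2.909
vertex 1.515 -1.695 -2.857
vertex 1.273 -2.755 -0.842
endloop
endfacet
facet normal -0.032 0.053 -0.998
outer loop
vertex 1.515 -1.695 -2.857
vertex 1.207 -2.645 -2.898
vertex 0.656 -1.813 -2.836
endloop
endfacet
facet normal -0.111 0.885 0.452
outer loop
vertex 1.515 -1.695 -2.857
vertex 0.656 -1.813 -2.836
vertex 1.273 -2.755 -0.842
endloop
endfacet
facet normal -0.031 0.054 -0.998
outer loop
vertex 0.656 -1.813 -2.836
vertex 1.207 -2.645 -2.898
vertex 0.212 -2.558 -2.862
endloop
endfacet
facet normal -0.774 0.446 0.450
outer loop
vertex 0.656 -1.813 -2.836
vertex 0.212 -2.558 -2.862
vertex 1.273 -2.755 -0.842
endloop
endfacet
facet normal -0.031 0.053 -0.998
outer loop
vertex 0.212 -2.558 -2.862
vertex 1.207 -2.645 -2.898
vertex 0.517 -3.369 -2.915
endloop
endfacet
facet normal -0.845 -0.344 0.410
outer loop
vertex 0.212 -2.558 -2.862
vertex 0.517 -3.369 -2.915
vertex 1.273 -2.755 -0.842
endloop
endfacet
facet normal -0.031 0.053 -0.998
outer loop
vertex 0.517 -3.369 -2.915
vertex 1.207 -2.645 -2.898
vertex 1.342 -3.634 -2.955
endloop
endfacet
facet normal -0.269 -0.892 0.362
outer loop
vertex 0.517 -3.369 -2.915
vertex 1.342 -3.634 -2.955
vertex 1.273 -2.755 -0.842
endloop
endfacet
facet normal -0.032 0.053 -0.998
outer loop
vertex 1.342 -3.634 -2.955
vertex 1.207 -2.645 -2.898
vertex 2.066 -3.155 -2.953
endloop
endfacet
facet normal 0.518 -0.784 0.343
outer loop
vertex 1.342 -3.634 -2.955
vertex 2.066 -3.155 -2.953
vertex 1.273 -2.755 -0.842
endloop
endfacet
facet normal -0.032 0.054 -0.998
outer loop
vertex 2.066 -3.155 -2.953
vertex 1.207 -2.645 -2.898
vertex 2.143 -2.292 -2.909
endloop
endfacet
facet normal 0.925 -0.101 0.367
outer loop
vertex 2.066 -3.155 -2.953
vertex 2.143 -2.292 -2.909
vertex 1.273 -2.755 -0.842
endloop
endfacet

endsolid


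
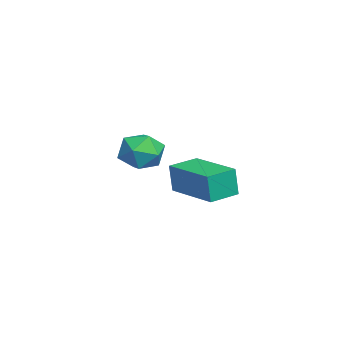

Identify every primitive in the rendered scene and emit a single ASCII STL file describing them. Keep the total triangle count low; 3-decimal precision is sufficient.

solid 
facet normal -0.614 0.785 0.090
outer loop
vertex 1.655 1.505 2.971
vertex 3.21 2.711 3.061
vertex 1.635 1.612 1.896
endloop
endfacet
facet normal -0.789 -0.612 -0.046
outer loop
vertex 2.31 0.749 1.799
vertex 1.655 1.505 2.971
vertex 1.635 1.612 1.896
endloop
endfacet
facet normal -0.614 0.784 0.090
outer loop
vertex 1.635 1.612 1.896
vertex 3.21 2.711 3.061
vertex 3.19 2.818 1.987
endloop
endfacet
facet normal -0.018 0.098 -0.995
outer loop
vertex 3.19 2.818 1.987
vertex 2.31 0.749 1.799
vertex 1.635 1.612 1.896
endloop
endfacet
facet normal 0.018 -0.098 0.995
outer loop
vertex 1.655 1.505 2.971
vertex 3.885 1.848 2.964
vertex 3.21 2.711 3.061
endloop
endfacet
facet normal -0.789 -0.612 -0.046
outer loop
vertex 2.33 0.642 2.873
vertex 1.655 1.505 2.971
vertex 2.31 0.749 1.799
endloop
endfacet
facet normal 0.018 -0.099 0.995
outer loop
vertex 2.33 0.642 2.873
vertex 3.885 1.848 2.964
vertex 1.655 1.505 2.971
endloop
endfacet
facet normal 0.789 0.612 0.046
outer loop
vertex 3.21 2.711 3.061
vertex 3.885 1.848 2.964
vertex 3.19 2.818 1.987
endloop
endfacet
facet normal -0.019 0.098 -0.995
outer loop
vertex 3.865 1.955 1.889
vertex 2.31 0.749 1.799
vertex 3.19 2.818 1.987
endloop
endfacet
facet normal 0.789 0.612 0.046
outer loop
vertex 3.19 2.818 1.987
vertex 3.885 1.848 2.964
vertex 3.865 1.955 1.889
endloop
endfacet
facet normal 0.614 -0.785 -0.090
outer loop
vertex 3.865 1.955 1.889
vertex 2.33 0.642 2.873
vertex 2.31 0.749 1.799
endloop
endfacet
facet normal 0.614 -0.784 -0.090
outer loop
vertex 3.885 1.848 2.964
vertex 2.33 0.642 2.873
vertex 3.865 1.955 1.889
endloop
endfacet
facet normal -0.985 -0.137 0.104
outer loop
vertex -1.513 -0.096 2.117
vertex -1.369 -0.941 2.371
vertex -1.395 -0.289 2.982
endloop
endfacet
facet normal -0.807 0.543 0.231
outer loop
vertex -1.513 -0.096 2.117
vertex -1.395 -0.289 2.982
vertex -1.009 0.435 2.629
endloop
endfacet
facet normal -0.486 0.800 -0.351
outer loop
vertex -1.513 -0.096 2.117
vertex -1.009 0.435 2.629
vertex -0.744 0.232 1.8
endloop
endfacet
facet normal -0.465 0.279 -0.840
outer loop
vertex -1.513 -0.096 2.117
vertex -0.744 0.232 1.8
vertex -0.967 -0.619 1.641
endloop
endfacet
facet normal -0.774 -0.300 -0.558
outer loop
vertex -1.513 -0.096 2.117
vertex -0.967 -0.619 1.641
vertex -1.369 -0.941 2.371
endloop
endfacet
facet normal -0.333 0.551 0.765
outer loop
vertex -1.009 0.435 2.629
vertex -1.395 -0.289 2.982
vertex -0.553 -0.081 3.199
endloop
endfacet
facet normal -0.622 -0.548 0.559
outer loop
vertex -1.395 -0.289 2.982
vertex -1.369 -0.941 2.371
vertex -0.776 -0.932 3.04
endloop
endfacet
facet normal -0.279 -0.812 -0.512
outer loop
vertex -1.369 -0.941 2.371
vertex -0.967 -0.619 1.641
vertex -0.511 -1.135 2.211
endloop
endfacet
facet normal 0.219 0.123 -0.968
outer loop
vertex -0.967 -0.619 1.641
vertex -0.744 0.232 1.8
vertex -0.125 -0.411 1.858
endloop
endfacet
facet normal 0.185 0.967 -0.177
outer loop
vertex -0.744 0.232 1.8
vertex -1.009 0.435 2.629
vertex -0.151 0.241 2.469
endloop
endfacet
facet normal 0.465 -0.279 0.840
outer loop
vertex -0.007 -0.604 2.723
vertex -0.553 -0.081 3.199
vertex -0.776 -0.932 3.04
endloop
endfacet
facet normal 0.486 -0.800 0.351
outer loop
vertex -0.007 -0.604 2.723
vertex -0.776 -0.932 3.04
vertex -0.511 -1.135 2.211
endloop
endfacet
facet normal 0.807 -0.543 -0.231
outer loop
vertex -0.007 -0.604 2.723
vertex -0.511 -1.135 2.211
vertex -0.125 -0.411 1.858
endloop
endfacet
facet normal 0.985 0.137 -0.104
outer loop
vertex -0.007 -0.604 2.723
vertex -0.125 -0.411 1.858
vertex -0.151 0.241 2.469
endloop
endfacet
facet normal 0.774 0.300 0.558
outer loop
vertex -0.007 -0.604 2.723
vertex -0.151 0.241 2.469
vertex -0.553 -0.081 3.199
endloop
endfacet
facet normal -0.219 -0.123 0.968
outer loop
vertex -0.776 -0.932 3.04
vertex -0.553 -0.081 3.199
vertex -1.395 -0.289 2.982
endloop
endfacet
facet normal -0.185 -0.967 0.177
outer loop
vertex -0.511 -1.135 2.211
vertex -0.776 -0.932 3.04
vertex -1.369 -0.941 2.371
endloop
endfacet
facet normal 0.333 -0.551 -0.765
outer loop
vertex -0.125 -0.411 1.858
vertex -0.511 -1.135 2.211
vertex -0.967 -0.619 1.641
endloop
endfacet
facet normal 0.622 0.548 -0.559
outer loop
vertex -0.151 0.241 2.469
vertex -0.125 -0.411 1.858
vertex -0.744 0.232 1.8
endloop
endfacet
facet normal 0.279 0.812 0.512
outer loop
vertex -0.553 -0.081 3.199
vertex -0.151 0.241 2.469
vertex -1.009 0.435 2.629
endloop
endfacet

endsolid


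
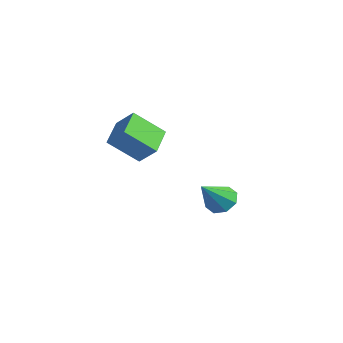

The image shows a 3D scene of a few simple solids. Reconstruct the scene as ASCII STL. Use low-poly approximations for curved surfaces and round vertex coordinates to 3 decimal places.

solid 
facet normal -0.396 -0.651 0.648
outer loop
vertex -1.963 -2.438 0.455
vertex -2.58 -1.709 0.811
vertex -2.529 -2.646 -0.1
endloop
endfacet
facet normal 0.606 -0.715 -0.350
outer loop
vertex -2.06 -1.871 -0.871
vertex -1.963 -2.438 0.455
vertex -2.529 -2.646 -0.1
endloop
endfacet
facet normal -0.394 -0.652 0.648
outer loop
vertex -2.529 -2.646 -0.1
vertex -2.58 -1.709 0.811
vertex -3.147 -1.917 0.257
endloop
endfacet
facet normal -0.691 -0.255 -0.676
outer loop
vertex -3.147 -1.917 0.257
vertex -2.06 -1.871 -0.871
vertex -2.529 -2.646 -0.1
endloop
endfacet
facet normal 0.691 0.255 0.676
outer loop
vertex -1.963 -2.438 0.455
vertex -2.111 -0.934 0.04
vertex -2.58 -1.709 0.811
endloop
endfacet
facet normal 0.605 -0.715 -0.350
outer loop
vertex -1.493 -1.663 -0.317
vertex -1.963 -2.438 0.455
vertex -2.06 -1.871 -0.871
endloop
endfacet
facet normal 0.691 0.255 0.676
outer loop
vertex -1.493 -1.663 -0.317
vertex -2.111 -0.934 0.04
vertex -1.963 -2.438 0.455
endloop
endfacet
facet normal -0.605 0.715 0.351
outer loop
vertex -2.58 -1.709 0.811
vertex -2.111 -0.934 0.04
vertex -3.147 -1.917 0.257
endloop
endfacet
facet normal -0.691 -0.255 -0.676
outer loop
vertex -2.677 -1.142 -0.515
vertex -2.06 -1.871 -0.871
vertex -3.147 -1.917 0.257
endloop
endfacet
facet normal -0.605 0.715 0.349
outer loop
vertex -3.147 -1.917 0.257
vertex -2.111 -0.934 0.04
vertex -2.677 -1.142 -0.515
endloop
endfacet
facet normal 0.395 0.651 -0.648
outer loop
vertex -2.677 -1.142 -0.515
vertex -1.493 -1.663 -0.317
vertex -2.06 -1.871 -0.871
endloop
endfacet
facet normal 0.395 0.652 -0.647
outer loop
vertex -2.111 -0.934 0.04
vertex -1.493 -1.663 -0.317
vertex -2.677 -1.142 -0.515
endloop
endfacet
facet normal -0.142 0.702 -0.698
outer loop
vertex -2.17 1.626 -3.558
vertex -2.709 1.478 -3.597
vertex -2.42 1.845 -3.287
endloop
endfacet
facet normal 0.794 0.191 0.578
outer loop
vertex -2.17 1.626 -3.558
vertex -2.42 1.845 -3.287
vertex -2.531 0.602 -2.723
endloop
endfacet
facet normal -0.142 0.702 -0.698
outer loop
vertex -2.42 1.845 -3.287
vertex -2.709 1.478 -3.597
vertex -2.839 1.849 -3.198
endloop
endfacet
facet normal 0.195 0.391 0.900
outer loop
vertex -2.42 1.845 -3.287
vertex -2.839 1.849 -3.198
vertex -2.531 0.602 -2.723
endloop
endfacet
facet normal -0.142 0.701 -0.698
outer loop
vertex -2.839 1.849 -3.198
vertex -2.709 1.478 -3.597
vertex -3.182 1.636 -3.342
endloop
endfacet
facet normal -0.484 0.204 0.851
outer loop
vertex -2.839 1.849 -3.198
vertex -3.182 1.636 -3.342
vertex -2.531 0.602 -2.723
endloop
endfacet
facet normal -0.143 0.700 -0.699
outer loop
vertex -3.182 1.636 -3.342
vertex -2.709 1.478 -3.597
vertex -3.248 1.33 -3.635
endloop
endfacet
facet normal -0.849 -0.258 0.461
outer loop
vertex -3.182 1.636 -3.342
vertex -3.248 1.33 -3.635
vertex -2.531 0.602 -2.723
endloop
endfacet
facet normal -0.143 0.701 -0.699
outer loop
vertex -3.248 1.33 -3.635
vertex -2.709 1.478 -3.597
vertex -2.998 1.111 -3.906
endloop
endfacet
facet normal -0.684 -0.728 -0.043
outer loop
vertex -3.248 1.33 -3.635
vertex -2.998 1.111 -3.906
vertex -2.531 0.602 -2.723
endloop
endfacet
facet normal -0.142 0.701 -0.699
outer loop
vertex -2.998 1.111 -3.906
vertex -2.709 1.478 -3.597
vertex -2.579 1.107 -3.995
endloop
endfacet
facet normal -0.086 -0.927 -0.365
outer loop
vertex -2.998 1.111 -3.906
vertex -2.579 1.107 -3.995
vertex -2.531 0.602 -2.723
endloop
endfacet
facet normal -0.143 0.700 -0.699
outer loop
vertex -2.579 1.107 -3.995
vertex -2.709 1.478 -3.597
vertex -2.236 1.321 -3.851
endloop
endfacet
facet normal 0.594 -0.740 -0.316
outer loop
vertex -2.579 1.107 -3.995
vertex -2.236 1.321 -3.851
vertex -2.531 0.602 -2.723
endloop
endfacet
facet normal -0.142 0.702 -0.698
outer loop
vertex -2.236 1.321 -3.851
vertex -2.709 1.478 -3.597
vertex -2.17 1.626 -3.558
endloop
endfacet
facet normal 0.958 -0.278 0.073
outer loop
vertex -2.236 1.321 -3.851
vertex -2.17 1.626 -3.558
vertex -2.531 0.602 -2.723
endloop
endfacet

endsolid


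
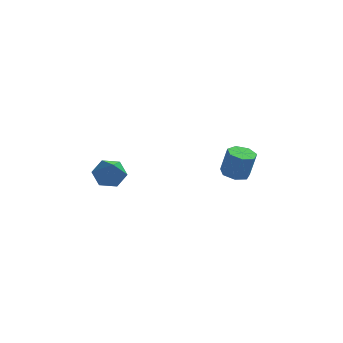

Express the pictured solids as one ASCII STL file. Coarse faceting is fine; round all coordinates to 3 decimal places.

solid 
facet normal -0.086 0.721 -0.688
outer loop
vertex -3.645 -2.546 0.104
vertex -4.044 -2.967 -0.287
vertex -4.34 -2.548 0.189
endloop
endfacet
facet normal 0.105 0.477 0.872
outer loop
vertex -3.645 -2.546 0.104
vertex -4.34 -2.548 0.189
vertex -3.856 -4.553 1.227
endloop
endfacet
facet normal -0.086 0.721 -0.688
outer loop
vertex -4.34 -2.548 0.189
vertex -4.044 -2.967 -0.287
vertex -4.739 -2.969 -0.202
endloop
endfacet
facet normal -0.765 0.141 0.629
outer loop
vertex -4.34 -2.548 0.189
vertex -4.739 -2.969 -0.202
vertex -3.856 -4.553 1.227
endloop
endfacet
facet normal -0.086 0.720 -0.689
outer loop
vertex -4.739 -2.969 -0.202
vertex -4.044 -2.967 -0.287
vertex -4.444 -3.389 -0.678
endloop
endfacet
facet normal -0.848 -0.527 -0.060
outer loop
vertex -4.739 -2.969 -0.202
vertex -4.444 -3.389 -0.678
vertex -3.856 -4.553 1.227
endloop
endfacet
facet normal -0.086 0.720 -0.689
outer loop
vertex -4.444 -3.389 -0.678
vertex -4.044 -2.967 -0.287
vertex -3.749 -3.387 -0.763
endloop
endfacet
facet normal -0.060 -0.860 -0.507
outer loop
vertex -4.444 -3.389 -0.678
vertex -3.749 -3.387 -0.763
vertex -3.856 -4.553 1.227
endloop
endfacet
facet normal -0.085 0.720 -0.688
outer loop
vertex -3.749 -3.387 -0.763
vertex -4.044 -2.967 -0.287
vertex -3.35 -2.966 -0.372
endloop
endfacet
facet normal 0.810 -0.524 -0.263
outer loop
vertex -3.749 -3.387 -0.763
vertex -3.35 -2.966 -0.372
vertex -3.856 -4.553 1.227
endloop
endfacet
facet normal -0.085 0.720 -0.688
outer loop
vertex -3.35 -2.966 -0.372
vertex -4.044 -2.967 -0.287
vertex -3.645 -2.546 0.104
endloop
endfacet
facet normal 0.893 0.144 0.426
outer loop
vertex -3.35 -2.966 -0.372
vertex -3.645 -2.546 0.104
vertex -3.856 -4.553 1.227
endloop
endfacet
facet normal -0.229 -0.027 -0.973
outer loop
vertex 1.566 -0.52 -2.014
vertex 0.961 -0.617 -1.869
vertex 1.262 -0.07 -1.955
endloop
endfacet
facet normal 0.798 0.566 -0.205
outer loop
vertex 1.566 -0.52 -2.014
vertex 1.262 -0.07 -1.955
vertex 1.844 -0.486 -0.837
endloop
endfacet
facet normal 0.798 0.567 -0.204
outer loop
vertex 1.844 -0.486 -0.837
vertex 1.262 -0.07 -1.955
vertex 1.539 -0.036 -0.778
endloop
endfacet
facet normal 0.230 0.028 0.973
outer loop
vertex 1.844 -0.486 -0.837
vertex 1.539 -0.036 -0.778
vertex 1.239 -0.583 -0.691
endloop
endfacet
facet normal -0.229 -0.027 -0.973
outer loop
vertex 1.262 -0.07 -1.955
vertex 0.961 -0.617 -1.869
vertex 0.731 -0.032 -1.831
endloop
endfacet
facet normal 0.061 0.997 -0.043
outer loop
vertex 1.262 -0.07 -1.955
vertex 0.731 -0.032 -1.831
vertex 1.539 -0.036 -0.778
endloop
endfacet
facet normal 0.061 0.997 -0.043
outer loop
vertex 1.539 -0.036 -0.778
vertex 0.731 -0.032 -1.831
vertex 1.008 0.002 -0.654
endloop
endfacet
facet normal 0.229 0.029 0.973
outer loop
vertex 1.539 -0.036 -0.778
vertex 1.008 0.002 -0.654
vertex 1.239 -0.583 -0.691
endloop
endfacet
facet normal -0.230 -0.027 -0.973
outer loop
vertex 0.731 -0.032 -1.831
vertex 0.961 -0.617 -1.869
vertex 0.373 -0.434 -1.735
endloop
endfacet
facet normal -0.720 0.677 0.150
outer loop
vertex 0.731 -0.032 -1.831
vertex 0.373 -0.434 -1.735
vertex 1.008 0.002 -0.654
endloop
endfacet
facet normal -0.722 0.675 0.152
outer loop
vertex 1.008 0.002 -0.654
vertex 0.373 -0.434 -1.735
vertex 0.651 -0.401 -0.558
endloop
endfacet
facet normal 0.229 0.029 0.973
outer loop
vertex 1.008 0.002 -0.654
vertex 0.651 -0.401 -0.558
vertex 1.239 -0.583 -0.691
endloop
endfacet
facet normal -0.230 -0.028 -0.973
outer loop
vertex 0.373 -0.434 -1.735
vertex 0.961 -0.617 -1.869
vertex 0.459 -0.974 -1.74
endloop
endfacet
facet normal -0.960 -0.155 0.231
outer loop
vertex 0.373 -0.434 -1.735
vertex 0.459 -0.974 -1.74
vertex 0.651 -0.401 -0.558
endloop
endfacet
facet normal -0.961 -0.153 0.230
outer loop
vertex 0.651 -0.401 -0.558
vertex 0.459 -0.974 -1.74
vertex 0.736 -0.941 -0.563
endloop
endfacet
facet normal 0.228 0.027 0.973
outer loop
vertex 0.651 -0.401 -0.558
vertex 0.736 -0.941 -0.563
vertex 1.239 -0.583 -0.691
endloop
endfacet
facet normal -0.230 -0.028 -0.973
outer loop
vertex 0.459 -0.974 -1.74
vertex 0.961 -0.617 -1.869
vertex 0.923 -1.245 -1.842
endloop
endfacet
facet normal -0.477 -0.868 0.137
outer loop
vertex 0.459 -0.974 -1.74
vertex 0.923 -1.245 -1.842
vertex 0.736 -0.941 -0.563
endloop
endfacet
facet normal -0.476 -0.869 0.137
outer loop
vertex 0.736 -0.941 -0.563
vertex 0.923 -1.245 -1.842
vertex 1.2 -1.211 -0.664
endloop
endfacet
facet normal 0.228 0.028 0.973
outer loop
vertex 0.736 -0.941 -0.563
vertex 1.2 -1.211 -0.664
vertex 1.239 -0.583 -0.691
endloop
endfacet
facet normal -0.229 -0.028 -0.973
outer loop
vertex 0.923 -1.245 -1.842
vertex 0.961 -0.617 -1.869
vertex 1.416 -1.043 -1.964
endloop
endfacet
facet normal 0.366 -0.929 -0.059
outer loop
vertex 0.923 -1.245 -1.842
vertex 1.416 -1.043 -1.964
vertex 1.2 -1.211 -0.664
endloop
endfacet
facet normal 0.366 -0.929 -0.059
outer loop
vertex 1.2 -1.211 -0.664
vertex 1.416 -1.043 -1.964
vertex 1.693 -1.009 -0.786
endloop
endfacet
facet normal 0.229 0.028 0.973
outer loop
vertex 1.2 -1.211 -0.664
vertex 1.693 -1.009 -0.786
vertex 1.239 -0.583 -0.691
endloop
endfacet
facet normal -0.229 -0.027 -0.973
outer loop
vertex 1.416 -1.043 -1.964
vertex 0.961 -0.617 -1.869
vertex 1.566 -0.52 -2.014
endloop
endfacet
facet normal 0.934 -0.288 -0.211
outer loop
vertex 1.416 -1.043 -1.964
vertex 1.566 -0.52 -2.014
vertex 1.693 -1.009 -0.786
endloop
endfacet
facet normal 0.933 -0.290 -0.212
outer loop
vertex 1.693 -1.009 -0.786
vertex 1.566 -0.52 -2.014
vertex 1.844 -0.486 -0.837
endloop
endfacet
facet normal 0.230 0.028 0.973
outer loop
vertex 1.693 -1.009 -0.786
vertex 1.844 -0.486 -0.837
vertex 1.239 -0.583 -0.691
endloop
endfacet

endsolid


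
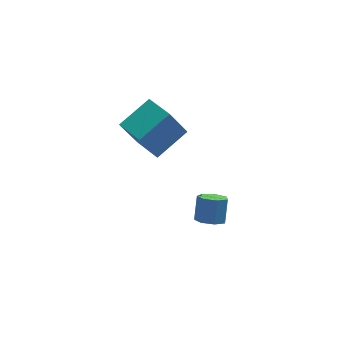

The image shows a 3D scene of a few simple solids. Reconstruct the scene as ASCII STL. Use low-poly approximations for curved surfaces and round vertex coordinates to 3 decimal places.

solid 
facet normal -0.268 -0.510 -0.817
outer loop
vertex 2.325 -4.591 -2.929
vertex 1.821 -4.161 -3.032
vertex 2.451 -4.129 -3.259
endloop
endfacet
facet normal 0.939 -0.329 -0.103
outer loop
vertex 2.325 -4.591 -2.929
vertex 2.451 -4.129 -3.259
vertex 2.642 -3.989 -1.965
endloop
endfacet
facet normal 0.939 -0.329 -0.103
outer loop
vertex 2.642 -3.989 -1.965
vertex 2.451 -4.129 -3.259
vertex 2.768 -3.527 -2.295
endloop
endfacet
facet normal 0.269 0.510 0.817
outer loop
vertex 2.642 -3.989 -1.965
vertex 2.768 -3.527 -2.295
vertex 2.139 -3.559 -2.068
endloop
endfacet
facet normal -0.269 -0.510 -0.817
outer loop
vertex 2.451 -4.129 -3.259
vertex 1.821 -4.161 -3.032
vertex 2.103 -3.691 -3.418
endloop
endfacet
facet normal 0.755 0.415 -0.508
outer loop
vertex 2.451 -4.129 -3.259
vertex 2.103 -3.691 -3.418
vertex 2.768 -3.527 -2.295
endloop
endfacet
facet normal 0.755 0.415 -0.508
outer loop
vertex 2.768 -3.527 -2.295
vertex 2.103 -3.691 -3.418
vertex 2.42 -3.089 -2.454
endloop
endfacet
facet normal 0.269 0.510 0.817
outer loop
vertex 2.768 -3.527 -2.295
vertex 2.42 -3.089 -2.454
vertex 2.139 -3.559 -2.068
endloop
endfacet
facet normal -0.269 -0.510 -0.817
outer loop
vertex 2.103 -3.691 -3.418
vertex 1.821 -4.161 -3.032
vertex 1.543 -3.607 -3.286
endloop
endfacet
facet normal 0.002 0.848 -0.530
outer loop
vertex 2.103 -3.691 -3.418
vertex 1.543 -3.607 -3.286
vertex 2.42 -3.089 -2.454
endloop
endfacet
facet normal 0.002 0.848 -0.530
outer loop
vertex 2.42 -3.089 -2.454
vertex 1.543 -3.607 -3.286
vertex 1.86 -3.005 -2.322
endloop
endfacet
facet normal 0.269 0.510 0.817
outer loop
vertex 2.42 -3.089 -2.454
vertex 1.86 -3.005 -2.322
vertex 2.139 -3.559 -2.068
endloop
endfacet
facet normal -0.269 -0.510 -0.817
outer loop
vertex 1.543 -3.607 -3.286
vertex 1.821 -4.161 -3.032
vertex 1.193 -3.94 -2.963
endloop
endfacet
facet normal -0.752 0.641 -0.153
outer loop
vertex 1.543 -3.607 -3.286
vertex 1.193 -3.94 -2.963
vertex 1.86 -3.005 -2.322
endloop
endfacet
facet normal -0.752 0.641 -0.153
outer loop
vertex 1.86 -3.005 -2.322
vertex 1.193 -3.94 -2.963
vertex 1.51 -3.338 -1.999
endloop
endfacet
facet normal 0.269 0.510 0.817
outer loop
vertex 1.86 -3.005 -2.322
vertex 1.51 -3.338 -1.999
vertex 2.139 -3.559 -2.068
endloop
endfacet
facet normal -0.269 -0.510 -0.817
outer loop
vertex 1.193 -3.94 -2.963
vertex 1.821 -4.161 -3.032
vertex 1.316 -4.439 -2.692
endloop
endfacet
facet normal -0.940 -0.048 0.339
outer loop
vertex 1.193 -3.94 -2.963
vertex 1.316 -4.439 -2.692
vertex 1.51 -3.338 -1.999
endloop
endfacet
facet normal -0.940 -0.048 0.339
outer loop
vertex 1.51 -3.338 -1.999
vertex 1.316 -4.439 -2.692
vertex 1.633 -3.838 -1.728
endloop
endfacet
facet normal 0.269 0.509 0.818
outer loop
vertex 1.51 -3.338 -1.999
vertex 1.633 -3.838 -1.728
vertex 2.139 -3.559 -2.068
endloop
endfacet
facet normal -0.269 -0.510 -0.817
outer loop
vertex 1.316 -4.439 -2.692
vertex 1.821 -4.161 -3.032
vertex 1.82 -4.729 -2.677
endloop
endfacet
facet normal -0.421 -0.701 0.576
outer loop
vertex 1.316 -4.439 -2.692
vertex 1.82 -4.729 -2.677
vertex 1.633 -3.838 -1.728
endloop
endfacet
facet normal -0.419 -0.702 0.576
outer loop
vertex 1.633 -3.838 -1.728
vertex 1.82 -4.729 -2.677
vertex 2.137 -4.127 -1.713
endloop
endfacet
facet normal 0.268 0.510 0.817
outer loop
vertex 1.633 -3.838 -1.728
vertex 2.137 -4.127 -1.713
vertex 2.139 -3.559 -2.068
endloop
endfacet
facet normal -0.268 -0.510 -0.817
outer loop
vertex 1.82 -4.729 -2.677
vertex 1.821 -4.161 -3.032
vertex 2.325 -4.591 -2.929
endloop
endfacet
facet normal 0.415 -0.827 0.380
outer loop
vertex 1.82 -4.729 -2.677
vertex 2.325 -4.591 -2.929
vertex 2.137 -4.127 -1.713
endloop
endfacet
facet normal 0.415 -0.827 0.380
outer loop
vertex 2.137 -4.127 -1.713
vertex 2.325 -4.591 -2.929
vertex 2.642 -3.989 -1.965
endloop
endfacet
facet normal 0.269 0.510 0.817
outer loop
vertex 2.137 -4.127 -1.713
vertex 2.642 -3.989 -1.965
vertex 2.139 -3.559 -2.068
endloop
endfacet
facet normal -0.840 -0.316 -0.441
outer loop
vertex -0.96 -3.323 2.743
vertex -1.388 -1.919 2.552
vertex -0.193 -3.291 1.26
endloop
endfacet
facet normal 0.289 -0.949 0.129
outer loop
vertex 1.268 -2.741 2.028
vertex -0.96 -3.323 2.743
vertex -0.193 -3.291 1.26
endloop
endfacet
facet normal -0.840 -0.316 -0.441
outer loop
vertex -0.193 -3.291 1.26
vertex -1.388 -1.919 2.552
vertex -0.621 -1.887 1.069
endloop
endfacet
facet normal 0.460 0.019 -0.888
outer loop
vertex -0.621 -1.887 1.069
vertex 1.268 -2.741 2.028
vertex -0.193 -3.291 1.26
endloop
endfacet
facet normal -0.460 -0.019 0.888
outer loop
vertex -0.96 -3.323 2.743
vertex 0.073 -1.369 3.32
vertex -1.388 -1.919 2.552
endloop
endfacet
facet normal 0.289 -0.949 0.129
outer loop
vertex 0.501 -2.773 3.511
vertex -0.96 -3.323 2.743
vertex 1.268 -2.741 2.028
endloop
endfacet
facet normal -0.460 -0.019 0.888
outer loop
vertex 0.501 -2.773 3.511
vertex 0.073 -1.369 3.32
vertex -0.96 -3.323 2.743
endloop
endfacet
facet normal -0.289 0.949 -0.129
outer loop
vertex -1.388 -1.919 2.552
vertex 0.073 -1.369 3.32
vertex -0.621 -1.887 1.069
endloop
endfacet
facet normal 0.460 0.019 -0.888
outer loop
vertex 0.84 -1.337 1.837
vertex 1.268 -2.741 2.028
vertex -0.621 -1.887 1.069
endloop
endfacet
facet normal -0.289 0.949 -0.129
outer loop
vertex -0.621 -1.887 1.069
vertex 0.073 -1.369 3.32
vertex 0.84 -1.337 1.837
endloop
endfacet
facet normal 0.840 0.316 0.441
outer loop
vertex 0.84 -1.337 1.837
vertex 0.501 -2.773 3.511
vertex 1.268 -2.741 2.028
endloop
endfacet
facet normal 0.840 0.316 0.441
outer loop
vertex 0.073 -1.369 3.32
vertex 0.501 -2.773 3.511
vertex 0.84 -1.337 1.837
endloop
endfacet

endsolid


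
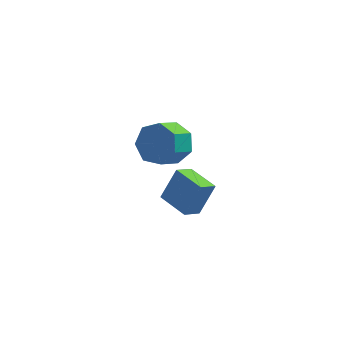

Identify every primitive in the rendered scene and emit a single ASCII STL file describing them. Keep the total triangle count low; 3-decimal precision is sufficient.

solid 
facet normal -0.641 -0.552 0.533
outer loop
vertex 3.939 3.071 -1.713
vertex 2.918 4.302 -1.666
vertex 3.21 2.522 -3.159
endloop
endfacet
facet normal 0.638 -0.769 -0.030
outer loop
vertex 3.902 3.118 -3.734
vertex 3.939 3.071 -1.713
vertex 3.21 2.522 -3.159
endloop
endfacet
facet normal -0.641 -0.552 0.533
outer loop
vertex 3.21 2.522 -3.159
vertex 2.918 4.302 -1.666
vertex 2.189 3.753 -3.112
endloop
endfacet
facet normal -0.426 -0.321 -0.846
outer loop
vertex 2.189 3.753 -3.112
vertex 3.902 3.118 -3.734
vertex 3.21 2.522 -3.159
endloop
endfacet
facet normal 0.426 0.321 0.846
outer loop
vertex 3.939 3.071 -1.713
vertex 3.61 4.898 -2.241
vertex 2.918 4.302 -1.666
endloop
endfacet
facet normal 0.638 -0.769 -0.030
outer loop
vertex 4.631 3.667 -2.288
vertex 3.939 3.071 -1.713
vertex 3.902 3.118 -3.734
endloop
endfacet
facet normal 0.426 0.321 0.846
outer loop
vertex 4.631 3.667 -2.288
vertex 3.61 4.898 -2.241
vertex 3.939 3.071 -1.713
endloop
endfacet
facet normal -0.638 0.769 0.030
outer loop
vertex 2.918 4.302 -1.666
vertex 3.61 4.898 -2.241
vertex 2.189 3.753 -3.112
endloop
endfacet
facet normal -0.426 -0.321 -0.846
outer loop
vertex 2.881 4.349 -3.687
vertex 3.902 3.118 -3.734
vertex 2.189 3.753 -3.112
endloop
endfacet
facet normal -0.638 0.769 0.030
outer loop
vertex 2.189 3.753 -3.112
vertex 3.61 4.898 -2.241
vertex 2.881 4.349 -3.687
endloop
endfacet
facet normal 0.641 0.552 -0.533
outer loop
vertex 2.881 4.349 -3.687
vertex 4.631 3.667 -2.288
vertex 3.902 3.118 -3.734
endloop
endfacet
facet normal 0.641 0.552 -0.533
outer loop
vertex 3.61 4.898 -2.241
vertex 4.631 3.667 -2.288
vertex 2.881 4.349 -3.687
endloop
endfacet
facet normal 0.555 0.599 -0.577
outer loop
vertex 3.486 2.665 2.659
vertex 2.702 2.721 1.963
vertex 2.891 3.342 2.789
endloop
endfacet
facet normal 0.515 0.298 0.804
outer loop
vertex 3.486 2.665 2.659
vertex 2.891 3.342 2.789
vertex 2.743 1.862 3.432
endloop
endfacet
facet normal 0.514 0.298 0.804
outer loop
vertex 2.743 1.862 3.432
vertex 2.891 3.342 2.789
vertex 2.147 2.539 3.562
endloop
endfacet
facet normal -0.555 -0.599 0.577
outer loop
vertex 2.743 1.862 3.432
vertex 2.147 2.539 3.562
vertex 1.958 1.919 2.737
endloop
endfacet
facet normal 0.555 0.599 -0.577
outer loop
vertex 2.891 3.342 2.789
vertex 2.702 2.721 1.963
vertex 2.153 3.552 2.297
endloop
endfacet
facet normal -0.191 0.767 0.613
outer loop
vertex 2.891 3.342 2.789
vertex 2.153 3.552 2.297
vertex 2.147 2.539 3.562
endloop
endfacet
facet normal -0.190 0.767 0.613
outer loop
vertex 2.147 2.539 3.562
vertex 2.153 3.552 2.297
vertex 1.409 2.749 3.071
endloop
endfacet
facet normal -0.555 -0.599 0.577
outer loop
vertex 2.147 2.539 3.562
vertex 1.409 2.749 3.071
vertex 1.958 1.919 2.737
endloop
endfacet
facet normal 0.555 0.599 -0.578
outer loop
vertex 2.153 3.552 2.297
vertex 2.702 2.721 1.963
vertex 1.828 3.136 1.554
endloop
endfacet
facet normal -0.752 0.658 -0.040
outer loop
vertex 2.153 3.552 2.297
vertex 1.828 3.136 1.554
vertex 1.409 2.749 3.071
endloop
endfacet
facet normal -0.752 0.658 -0.040
outer loop
vertex 1.409 2.749 3.071
vertex 1.828 3.136 1.554
vertex 1.085 2.334 2.328
endloop
endfacet
facet normal -0.555 -0.599 0.577
outer loop
vertex 1.409 2.749 3.071
vertex 1.085 2.334 2.328
vertex 1.958 1.919 2.737
endloop
endfacet
facet normal 0.555 0.599 -0.577
outer loop
vertex 1.828 3.136 1.554
vertex 2.702 2.721 1.963
vertex 2.162 2.408 1.119
endloop
endfacet
facet normal -0.747 0.053 -0.662
outer loop
vertex 1.828 3.136 1.554
vertex 2.162 2.408 1.119
vertex 1.085 2.334 2.328
endloop
endfacet
facet normal -0.747 0.054 -0.662
outer loop
vertex 1.085 2.334 2.328
vertex 2.162 2.408 1.119
vertex 1.418 1.606 1.893
endloop
endfacet
facet normal -0.555 -0.599 0.577
outer loop
vertex 1.085 2.334 2.328
vertex 1.418 1.606 1.893
vertex 1.958 1.919 2.737
endloop
endfacet
facet normal 0.555 0.599 -0.577
outer loop
vertex 2.162 2.408 1.119
vertex 2.702 2.721 1.963
vertex 2.902 1.916 1.32
endloop
endfacet
facet normal -0.180 -0.592 -0.786
outer loop
vertex 2.162 2.408 1.119
vertex 2.902 1.916 1.32
vertex 1.418 1.606 1.893
endloop
endfacet
facet normal -0.181 -0.590 -0.787
outer loop
vertex 1.418 1.606 1.893
vertex 2.902 1.916 1.32
vertex 2.158 1.113 2.093
endloop
endfacet
facet normal -0.555 -0.599 0.577
outer loop
vertex 1.418 1.606 1.893
vertex 2.158 1.113 2.093
vertex 1.958 1.919 2.737
endloop
endfacet
facet normal 0.555 0.599 -0.577
outer loop
vertex 2.902 1.916 1.32
vertex 2.702 2.721 1.963
vertex 3.491 2.03 2.005
endloop
endfacet
facet normal 0.523 -0.791 -0.318
outer loop
vertex 2.902 1.916 1.32
vertex 3.491 2.03 2.005
vertex 2.158 1.113 2.093
endloop
endfacet
facet normal 0.523 -0.791 -0.317
outer loop
vertex 2.158 1.113 2.093
vertex 3.491 2.03 2.005
vertex 2.747 1.228 2.778
endloop
endfacet
facet normal -0.555 -0.599 0.577
outer loop
vertex 2.158 1.113 2.093
vertex 2.747 1.228 2.778
vertex 1.958 1.919 2.737
endloop
endfacet
facet normal 0.555 0.599 -0.577
outer loop
vertex 3.491 2.03 2.005
vertex 2.702 2.721 1.963
vertex 3.486 2.665 2.659
endloop
endfacet
facet normal 0.832 -0.395 0.390
outer loop
vertex 3.491 2.03 2.005
vertex 3.486 2.665 2.659
vertex 2.747 1.228 2.778
endloop
endfacet
facet normal 0.832 -0.396 0.389
outer loop
vertex 2.747 1.228 2.778
vertex 3.486 2.665 2.659
vertex 2.743 1.862 3.432
endloop
endfacet
facet normal -0.555 -0.599 0.577
outer loop
vertex 2.747 1.228 2.778
vertex 2.743 1.862 3.432
vertex 1.958 1.919 2.737
endloop
endfacet

endsolid
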